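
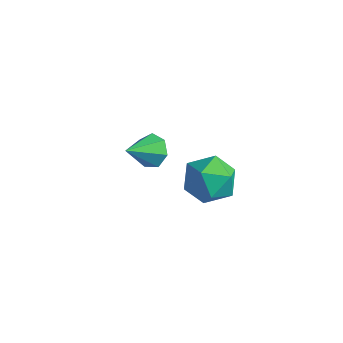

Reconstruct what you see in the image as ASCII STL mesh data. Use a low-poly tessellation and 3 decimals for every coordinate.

solid 
facet normal -0.234 0.910 0.342
outer loop
vertex 1.142 -2.739 1.4
vertex 0.028 -2.993 1.313
vertex 0.592 -3.214 2.286
endloop
endfacet
facet normal 0.389 0.690 0.611
outer loop
vertex 1.142 -2.739 1.4
vertex 0.592 -3.214 2.286
vertex 1.647 -3.566 2.012
endloop
endfacet
facet normal 0.829 0.555 0.066
outer loop
vertex 1.142 -2.739 1.4
vertex 1.647 -3.566 2.012
vertex 1.736 -3.563 0.869
endloop
endfacet
facet normal 0.478 0.693 -0.540
outer loop
vertex 1.142 -2.739 1.4
vertex 1.736 -3.563 0.869
vertex 0.735 -3.209 0.437
endloop
endfacet
facet normal -0.179 0.912 -0.369
outer loop
vertex 1.142 -2.739 1.4
vertex 0.735 -3.209 0.437
vertex 0.028 -2.993 1.313
endloop
endfacet
facet normal 0.275 0.077 0.959
outer loop
vertex 1.647 -3.566 2.012
vertex 0.592 -3.214 2.286
vertex 0.845 -4.331 2.303
endloop
endfacet
facet normal -0.733 0.434 0.524
outer loop
vertex 0.592 -3.214 2.286
vertex 0.028 -2.993 1.313
vertex -0.156 -3.977 1.871
endloop
endfacet
facet normal -0.644 0.437 -0.628
outer loop
vertex 0.028 -2.993 1.313
vertex 0.735 -3.209 0.437
vertex -0.067 -3.974 0.728
endloop
endfacet
facet normal 0.419 0.081 -0.904
outer loop
vertex 0.735 -3.209 0.437
vertex 1.736 -3.563 0.869
vertex 0.988 -4.326 0.454
endloop
endfacet
facet normal 0.987 -0.141 0.076
outer loop
vertex 1.736 -3.563 0.869
vertex 1.647 -3.566 2.012
vertex 1.552 -4.547 1.427
endloop
endfacet
facet normal -0.478 -0.693 0.540
outer loop
vertex 0.438 -4.801 1.34
vertex 0.845 -4.331 2.303
vertex -0.156 -3.977 1.871
endloop
endfacet
facet normal -0.829 -0.555 -0.066
outer loop
vertex 0.438 -4.801 1.34
vertex -0.156 -3.977 1.871
vertex -0.067 -3.974 0.728
endloop
endfacet
facet normal -0.389 -0.690 -0.611
outer loop
vertex 0.438 -4.801 1.34
vertex -0.067 -3.974 0.728
vertex 0.988 -4.326 0.454
endloop
endfacet
facet normal 0.234 -0.910 -0.342
outer loop
vertex 0.438 -4.801 1.34
vertex 0.988 -4.326 0.454
vertex 1.552 -4.547 1.427
endloop
endfacet
facet normal 0.179 -0.912 0.369
outer loop
vertex 0.438 -4.801 1.34
vertex 1.552 -4.547 1.427
vertex 0.845 -4.331 2.303
endloop
endfacet
facet normal -0.419 -0.081 0.904
outer loop
vertex -0.156 -3.977 1.871
vertex 0.845 -4.331 2.303
vertex 0.592 -3.214 2.286
endloop
endfacet
facet normal -0.987 0.141 -0.076
outer loop
vertex -0.067 -3.974 0.728
vertex -0.156 -3.977 1.871
vertex 0.028 -2.993 1.313
endloop
endfacet
facet normal -0.275 -0.077 -0.959
outer loop
vertex 0.988 -4.326 0.454
vertex -0.067 -3.974 0.728
vertex 0.735 -3.209 0.437
endloop
endfacet
facet normal 0.733 -0.434 -0.524
outer loop
vertex 1.552 -4.547 1.427
vertex 0.988 -4.326 0.454
vertex 1.736 -3.563 0.869
endloop
endfacet
facet normal 0.644 -0.437 0.628
outer loop
vertex 0.845 -4.331 2.303
vertex 1.552 -4.547 1.427
vertex 1.647 -3.566 2.012
endloop
endfacet
facet normal 0.111 0.804 -0.584
outer loop
vertex -3.105 -1.815 -1.558
vertex -3.889 -1.876 -1.791
vertex -3.575 -1.46 -1.158
endloop
endfacet
facet normal 0.633 -0.034 0.774
outer loop
vertex -3.105 -1.815 -1.558
vertex -3.575 -1.46 -1.158
vertex -4.071 -3.204 -0.829
endloop
endfacet
facet normal 0.110 0.805 -0.583
outer loop
vertex -3.575 -1.46 -1.158
vertex -3.889 -1.876 -1.791
vertex -4.281 -1.419 -1.234
endloop
endfacet
facet normal -0.093 0.210 0.973
outer loop
vertex -3.575 -1.46 -1.158
vertex -4.281 -1.419 -1.234
vertex -4.071 -3.204 -0.829
endloop
endfacet
facet normal 0.110 0.805 -0.583
outer loop
vertex -4.281 -1.419 -1.234
vertex -3.889 -1.876 -1.791
vertex -4.692 -1.722 -1.73
endloop
endfacet
facet normal -0.783 0.048 0.620
outer loop
vertex -4.281 -1.419 -1.234
vertex -4.692 -1.722 -1.73
vertex -4.071 -3.204 -0.829
endloop
endfacet
facet normal 0.110 0.805 -0.583
outer loop
vertex -4.692 -1.722 -1.73
vertex -3.889 -1.876 -1.791
vertex -4.498 -2.141 -2.272
endloop
endfacet
facet normal -0.917 -0.397 -0.021
outer loop
vertex -4.692 -1.722 -1.73
vertex -4.498 -2.141 -2.272
vertex -4.071 -3.204 -0.829
endloop
endfacet
facet normal 0.110 0.805 -0.583
outer loop
vertex -4.498 -2.141 -2.272
vertex -3.889 -1.876 -1.791
vertex -3.846 -2.36 -2.451
endloop
endfacet
facet normal -0.394 -0.792 -0.467
outer loop
vertex -4.498 -2.141 -2.272
vertex -3.846 -2.36 -2.451
vertex -4.071 -3.204 -0.829
endloop
endfacet
facet normal 0.110 0.805 -0.583
outer loop
vertex -3.846 -2.36 -2.451
vertex -3.889 -1.876 -1.791
vertex -3.226 -2.215 -2.134
endloop
endfacet
facet normal 0.391 -0.838 -0.382
outer loop
vertex -3.846 -2.36 -2.451
vertex -3.226 -2.215 -2.134
vertex -4.071 -3.204 -0.829
endloop
endfacet
facet normal 0.110 0.805 -0.582
outer loop
vertex -3.226 -2.215 -2.134
vertex -3.889 -1.876 -1.791
vertex -3.105 -1.815 -1.558
endloop
endfacet
facet normal 0.849 -0.501 0.170
outer loop
vertex -3.226 -2.215 -2.134
vertex -3.105 -1.815 -1.558
vertex -4.071 -3.204 -0.829
endloop
endfacet

endsolid


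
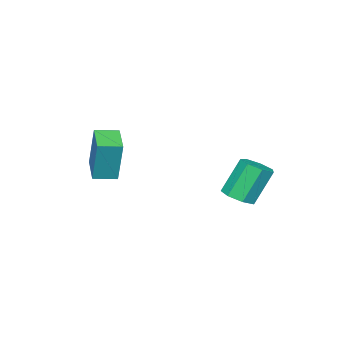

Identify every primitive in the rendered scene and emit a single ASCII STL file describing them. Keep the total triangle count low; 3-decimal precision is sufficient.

solid 
facet normal -0.662 -0.726 0.187
outer loop
vertex -0.558 -3.394 4.941
vertex -1.38 -2.67 4.839
vertex -0.68 -3.827 2.828
endloop
endfacet
facet normal 0.747 -0.659 0.092
outer loop
vertex 0.34 -2.71 2.541
vertex -0.558 -3.394 4.941
vertex -0.68 -3.827 2.828
endloop
endfacet
facet normal -0.663 -0.725 0.187
outer loop
vertex -0.68 -3.827 2.828
vertex -1.38 -2.67 4.839
vertex -1.501 -3.103 2.727
endloop
endfacet
facet normal -0.056 -0.200 -0.978
outer loop
vertex -1.501 -3.103 2.727
vertex 0.34 -2.71 2.541
vertex -0.68 -3.827 2.828
endloop
endfacet
facet normal 0.055 0.201 0.978
outer loop
vertex -0.558 -3.394 4.941
vertex -0.36 -1.553 4.552
vertex -1.38 -2.67 4.839
endloop
endfacet
facet normal 0.747 -0.658 0.092
outer loop
vertex 0.461 -2.277 4.653
vertex -0.558 -3.394 4.941
vertex 0.34 -2.71 2.541
endloop
endfacet
facet normal 0.057 0.201 0.978
outer loop
vertex 0.461 -2.277 4.653
vertex -0.36 -1.553 4.552
vertex -0.558 -3.394 4.941
endloop
endfacet
facet normal -0.747 0.658 -0.092
outer loop
vertex -1.38 -2.67 4.839
vertex -0.36 -1.553 4.552
vertex -1.501 -3.103 2.727
endloop
endfacet
facet normal -0.056 -0.201 -0.978
outer loop
vertex -0.482 -1.986 2.439
vertex 0.34 -2.71 2.541
vertex -1.501 -3.103 2.727
endloop
endfacet
facet normal -0.747 0.658 -0.092
outer loop
vertex -1.501 -3.103 2.727
vertex -0.36 -1.553 4.552
vertex -0.482 -1.986 2.439
endloop
endfacet
facet normal 0.662 0.726 -0.187
outer loop
vertex -0.482 -1.986 2.439
vertex 0.461 -2.277 4.653
vertex 0.34 -2.71 2.541
endloop
endfacet
facet normal 0.663 0.725 -0.187
outer loop
vertex -0.36 -1.553 4.552
vertex 0.461 -2.277 4.653
vertex -0.482 -1.986 2.439
endloop
endfacet
facet normal 0.437 -0.190 -0.879
outer loop
vertex -2.738 2.197 1.901
vertex -3.464 2.184 1.543
vertex -2.966 2.814 1.654
endloop
endfacet
facet normal 0.839 0.439 0.322
outer loop
vertex -2.738 2.197 1.901
vertex -2.966 2.814 1.654
vertex -3.589 2.568 3.615
endloop
endfacet
facet normal 0.838 0.440 0.322
outer loop
vertex -3.589 2.568 3.615
vertex -2.966 2.814 1.654
vertex -3.818 3.185 3.368
endloop
endfacet
facet normal -0.436 0.190 0.880
outer loop
vertex -3.589 2.568 3.615
vertex -3.818 3.185 3.368
vertex -4.316 2.556 3.257
endloop
endfacet
facet normal 0.437 -0.190 -0.879
outer loop
vertex -2.966 2.814 1.654
vertex -3.464 2.184 1.543
vertex -3.57 2.957 1.323
endloop
endfacet
facet normal 0.268 0.960 -0.075
outer loop
vertex -2.966 2.814 1.654
vertex -3.57 2.957 1.323
vertex -3.818 3.185 3.368
endloop
endfacet
facet normal 0.268 0.960 -0.075
outer loop
vertex -3.818 3.185 3.368
vertex -3.57 2.957 1.323
vertex -4.422 3.328 3.038
endloop
endfacet
facet normal -0.436 0.190 0.880
outer loop
vertex -3.818 3.185 3.368
vertex -4.422 3.328 3.038
vertex -4.316 2.556 3.257
endloop
endfacet
facet normal 0.436 -0.190 -0.879
outer loop
vertex -3.57 2.957 1.323
vertex -3.464 2.184 1.543
vertex -4.094 2.518 1.158
endloop
endfacet
facet normal -0.504 0.758 -0.414
outer loop
vertex -3.57 2.957 1.323
vertex -4.094 2.518 1.158
vertex -4.422 3.328 3.038
endloop
endfacet
facet normal -0.504 0.758 -0.414
outer loop
vertex -4.422 3.328 3.038
vertex -4.094 2.518 1.158
vertex -4.945 2.889 2.872
endloop
endfacet
facet normal -0.438 0.189 0.879
outer loop
vertex -4.422 3.328 3.038
vertex -4.945 2.889 2.872
vertex -4.316 2.556 3.257
endloop
endfacet
facet normal 0.437 -0.190 -0.879
outer loop
vertex -4.094 2.518 1.158
vertex -3.464 2.184 1.543
vertex -4.144 1.828 1.282
endloop
endfacet
facet normal -0.897 -0.014 -0.442
outer loop
vertex -4.094 2.518 1.158
vertex -4.144 1.828 1.282
vertex -4.945 2.889 2.872
endloop
endfacet
facet normal -0.897 -0.015 -0.442
outer loop
vertex -4.945 2.889 2.872
vertex -4.144 1.828 1.282
vertex -4.995 2.199 2.997
endloop
endfacet
facet normal -0.437 0.191 0.879
outer loop
vertex -4.945 2.889 2.872
vertex -4.995 2.199 2.997
vertex -4.316 2.556 3.257
endloop
endfacet
facet normal 0.437 -0.191 -0.879
outer loop
vertex -4.144 1.828 1.282
vertex -3.464 2.184 1.543
vertex -3.682 1.407 1.603
endloop
endfacet
facet normal -0.614 -0.778 -0.136
outer loop
vertex -4.144 1.828 1.282
vertex -3.682 1.407 1.603
vertex -4.995 2.199 2.997
endloop
endfacet
facet normal -0.614 -0.778 -0.136
outer loop
vertex -4.995 2.199 2.997
vertex -3.682 1.407 1.603
vertex -4.533 1.778 3.318
endloop
endfacet
facet normal -0.437 0.191 0.879
outer loop
vertex -4.995 2.199 2.997
vertex -4.533 1.778 3.318
vertex -4.316 2.556 3.257
endloop
endfacet
facet normal 0.436 -0.190 -0.879
outer loop
vertex -3.682 1.407 1.603
vertex -3.464 2.184 1.543
vertex -3.056 1.571 1.878
endloop
endfacet
facet normal 0.131 -0.954 0.271
outer loop
vertex -3.682 1.407 1.603
vertex -3.056 1.571 1.878
vertex -4.533 1.778 3.318
endloop
endfacet
facet normal 0.131 -0.954 0.271
outer loop
vertex -4.533 1.778 3.318
vertex -3.056 1.571 1.878
vertex -3.908 1.942 3.593
endloop
endfacet
facet normal -0.437 0.191 0.879
outer loop
vertex -4.533 1.778 3.318
vertex -3.908 1.942 3.593
vertex -4.316 2.556 3.257
endloop
endfacet
facet normal 0.437 -0.190 -0.879
outer loop
vertex -3.056 1.571 1.878
vertex -3.464 2.184 1.543
vertex -2.738 2.197 1.901
endloop
endfacet
facet normal 0.777 -0.412 0.475
outer loop
vertex -3.056 1.571 1.878
vertex -2.738 2.197 1.901
vertex -3.908 1.942 3.593
endloop
endfacet
facet normal 0.777 -0.413 0.475
outer loop
vertex -3.908 1.942 3.593
vertex -2.738 2.197 1.901
vertex -3.589 2.568 3.615
endloop
endfacet
facet normal -0.436 0.191 0.879
outer loop
vertex -3.908 1.942 3.593
vertex -3.589 2.568 3.615
vertex -4.316 2.556 3.257
endloop
endfacet

endsolid


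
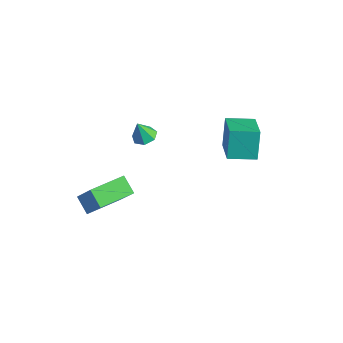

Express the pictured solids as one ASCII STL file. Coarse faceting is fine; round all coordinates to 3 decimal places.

solid 
facet normal 0.128 0.281 -0.951
outer loop
vertex 0.263 -0.793 2.253
vertex -0.222 -0.443 2.291
vertex 0.349 -0.304 2.409
endloop
endfacet
facet normal 0.810 -0.303 0.502
outer loop
vertex 0.263 -0.793 2.253
vertex 0.349 -0.304 2.409
vertex -0.358 -0.737 3.289
endloop
endfacet
facet normal 0.128 0.280 -0.951
outer loop
vertex 0.349 -0.304 2.409
vertex -0.222 -0.443 2.291
vertex 0.005 0.081 2.476
endloop
endfacet
facet normal 0.598 0.415 0.685
outer loop
vertex 0.349 -0.304 2.409
vertex 0.005 0.081 2.476
vertex -0.358 -0.737 3.289
endloop
endfacet
facet normal 0.129 0.280 -0.951
outer loop
vertex 0.005 0.081 2.476
vertex -0.222 -0.443 2.291
vertex -0.511 0.071 2.403
endloop
endfacet
facet normal -0.110 0.725 0.680
outer loop
vertex 0.005 0.081 2.476
vertex -0.511 0.071 2.403
vertex -0.358 -0.737 3.289
endloop
endfacet
facet normal 0.129 0.280 -0.951
outer loop
vertex -0.511 0.071 2.403
vertex -0.222 -0.443 2.291
vertex -0.809 -0.325 2.246
endloop
endfacet
facet normal -0.778 0.391 0.491
outer loop
vertex -0.511 0.071 2.403
vertex -0.809 -0.325 2.246
vertex -0.358 -0.737 3.289
endloop
endfacet
facet normal 0.129 0.281 -0.951
outer loop
vertex -0.809 -0.325 2.246
vertex -0.222 -0.443 2.291
vertex -0.666 -0.81 2.122
endloop
endfacet
facet normal -0.906 -0.334 0.260
outer loop
vertex -0.809 -0.325 2.246
vertex -0.666 -0.81 2.122
vertex -0.358 -0.737 3.289
endloop
endfacet
facet normal 0.129 0.282 -0.951
outer loop
vertex -0.666 -0.81 2.122
vertex -0.222 -0.443 2.291
vertex -0.188 -1.018 2.125
endloop
endfacet
facet normal -0.395 -0.905 0.161
outer loop
vertex -0.666 -0.81 2.122
vertex -0.188 -1.018 2.125
vertex -0.358 -0.737 3.289
endloop
endfacet
facet normal 0.129 0.282 -0.951
outer loop
vertex -0.188 -1.018 2.125
vertex -0.222 -0.443 2.291
vertex 0.263 -0.793 2.253
endloop
endfacet
facet normal 0.368 -0.890 0.269
outer loop
vertex -0.188 -1.018 2.125
vertex 0.263 -0.793 2.253
vertex -0.358 -0.737 3.289
endloop
endfacet
facet normal -0.581 0.021 -0.813
outer loop
vertex -0.748 -3.792 -0.706
vertex -0.682 -2.053 -0.708
vertex 0.065 -3.823 -1.288
endloop
endfacet
facet normal -0.038 -0.999 0.001
outer loop
vertex 1.262 -3.867 0.388
vertex -0.748 -3.792 -0.706
vertex 0.065 -3.823 -1.288
endloop
endfacet
facet normal -0.582 0.021 -0.813
outer loop
vertex 0.065 -3.823 -1.288
vertex -0.682 -2.053 -0.708
vertex 0.13 -2.085 -1.29
endloop
endfacet
facet normal 0.813 -0.031 -0.581
outer loop
vertex 0.13 -2.085 -1.29
vertex 1.262 -3.867 0.388
vertex 0.065 -3.823 -1.288
endloop
endfacet
facet normal -0.813 0.032 0.581
outer loop
vertex -0.748 -3.792 -0.706
vertex 0.515 -2.097 0.968
vertex -0.682 -2.053 -0.708
endloop
endfacet
facet normal -0.038 -0.999 0.002
outer loop
vertex 0.45 -3.835 0.97
vertex -0.748 -3.792 -0.706
vertex 1.262 -3.867 0.388
endloop
endfacet
facet normal -0.813 0.031 0.582
outer loop
vertex 0.45 -3.835 0.97
vertex 0.515 -2.097 0.968
vertex -0.748 -3.792 -0.706
endloop
endfacet
facet normal 0.038 0.999 -0.001
outer loop
vertex -0.682 -2.053 -0.708
vertex 0.515 -2.097 0.968
vertex 0.13 -2.085 -1.29
endloop
endfacet
facet normal 0.813 -0.032 -0.582
outer loop
vertex 1.328 -2.128 0.386
vertex 1.262 -3.867 0.388
vertex 0.13 -2.085 -1.29
endloop
endfacet
facet normal 0.037 0.999 -0.001
outer loop
vertex 0.13 -2.085 -1.29
vertex 0.515 -2.097 0.968
vertex 1.328 -2.128 0.386
endloop
endfacet
facet normal 0.582 -0.021 0.813
outer loop
vertex 1.328 -2.128 0.386
vertex 0.45 -3.835 0.97
vertex 1.262 -3.867 0.388
endloop
endfacet
facet normal 0.581 -0.021 0.813
outer loop
vertex 0.515 -2.097 0.968
vertex 0.45 -3.835 0.97
vertex 1.328 -2.128 0.386
endloop
endfacet
facet normal -0.799 0.462 -0.385
outer loop
vertex 1.914 2.412 3.679
vertex 2.632 3.534 3.537
vertex 2.33 1.969 2.286
endloop
endfacet
facet normal -0.536 -0.837 0.106
outer loop
vertex 3.648 1.206 2.923
vertex 1.914 2.412 3.679
vertex 2.33 1.969 2.286
endloop
endfacet
facet normal -0.798 0.463 -0.386
outer loop
vertex 2.33 1.969 2.286
vertex 2.632 3.534 3.537
vertex 3.049 3.091 2.144
endloop
endfacet
facet normal 0.274 -0.292 -0.916
outer loop
vertex 3.049 3.091 2.144
vertex 3.648 1.206 2.923
vertex 2.33 1.969 2.286
endloop
endfacet
facet normal -0.274 0.291 0.916
outer loop
vertex 1.914 2.412 3.679
vertex 3.95 2.771 4.174
vertex 2.632 3.534 3.537
endloop
endfacet
facet normal -0.536 -0.837 0.106
outer loop
vertex 3.231 1.649 4.316
vertex 1.914 2.412 3.679
vertex 3.648 1.206 2.923
endloop
endfacet
facet normal -0.274 0.292 0.916
outer loop
vertex 3.231 1.649 4.316
vertex 3.95 2.771 4.174
vertex 1.914 2.412 3.679
endloop
endfacet
facet normal 0.536 0.838 -0.106
outer loop
vertex 2.632 3.534 3.537
vertex 3.95 2.771 4.174
vertex 3.049 3.091 2.144
endloop
endfacet
facet normal 0.274 -0.292 -0.916
outer loop
vertex 4.366 2.328 2.781
vertex 3.648 1.206 2.923
vertex 3.049 3.091 2.144
endloop
endfacet
facet normal 0.536 0.837 -0.106
outer loop
vertex 3.049 3.091 2.144
vertex 3.95 2.771 4.174
vertex 4.366 2.328 2.781
endloop
endfacet
facet normal 0.798 -0.462 0.386
outer loop
vertex 4.366 2.328 2.781
vertex 3.231 1.649 4.316
vertex 3.648 1.206 2.923
endloop
endfacet
facet normal 0.798 -0.463 0.386
outer loop
vertex 3.95 2.771 4.174
vertex 3.231 1.649 4.316
vertex 4.366 2.328 2.781
endloop
endfacet

endsolid


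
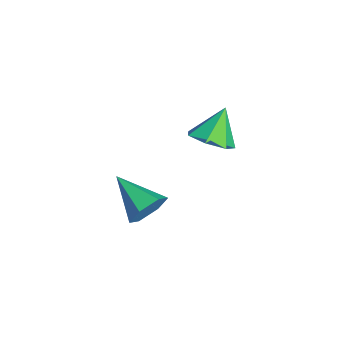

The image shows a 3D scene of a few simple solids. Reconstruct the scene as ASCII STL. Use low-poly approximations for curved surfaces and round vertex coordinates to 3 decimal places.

solid 
facet normal 0.397 -0.446 -0.802
outer loop
vertex 1.672 -1.226 1.628
vertex 0.913 -0.834 1.035
vertex 1.839 -0.418 1.262
endloop
endfacet
facet normal 0.593 0.228 0.773
outer loop
vertex 1.672 -1.226 1.628
vertex 1.839 -0.418 1.262
vertex 0.247 -0.086 2.385
endloop
endfacet
facet normal 0.397 -0.444 -0.803
outer loop
vertex 1.839 -0.418 1.262
vertex 0.913 -0.834 1.035
vertex 1.308 0.077 0.726
endloop
endfacet
facet normal 0.423 0.835 0.352
outer loop
vertex 1.839 -0.418 1.262
vertex 1.308 0.077 0.726
vertex 0.247 -0.086 2.385
endloop
endfacet
facet normal 0.396 -0.444 -0.803
outer loop
vertex 1.308 0.077 0.726
vertex 0.913 -0.834 1.035
vertex 0.48 -0.114 0.423
endloop
endfacet
facet normal -0.211 0.977 -0.039
outer loop
vertex 1.308 0.077 0.726
vertex 0.48 -0.114 0.423
vertex 0.247 -0.086 2.385
endloop
endfacet
facet normal 0.396 -0.445 -0.803
outer loop
vertex 0.48 -0.114 0.423
vertex 0.913 -0.834 1.035
vertex -0.022 -0.847 0.581
endloop
endfacet
facet normal -0.831 0.546 -0.106
outer loop
vertex 0.48 -0.114 0.423
vertex -0.022 -0.847 0.581
vertex 0.247 -0.086 2.385
endloop
endfacet
facet normal 0.396 -0.445 -0.803
outer loop
vertex -0.022 -0.847 0.581
vertex 0.913 -0.834 1.035
vertex 0.18 -1.57 1.081
endloop
endfacet
facet normal -0.971 -0.132 0.201
outer loop
vertex -0.022 -0.847 0.581
vertex 0.18 -1.57 1.081
vertex 0.247 -0.086 2.385
endloop
endfacet
facet normal 0.396 -0.445 -0.803
outer loop
vertex 0.18 -1.57 1.081
vertex 0.913 -0.834 1.035
vertex 0.934 -1.739 1.547
endloop
endfacet
facet normal -0.525 -0.548 0.651
outer loop
vertex 0.18 -1.57 1.081
vertex 0.934 -1.739 1.547
vertex 0.247 -0.086 2.385
endloop
endfacet
facet normal 0.397 -0.445 -0.803
outer loop
vertex 0.934 -1.739 1.547
vertex 0.913 -0.834 1.035
vertex 1.672 -1.226 1.628
endloop
endfacet
facet normal 0.170 -0.388 0.906
outer loop
vertex 0.934 -1.739 1.547
vertex 1.672 -1.226 1.628
vertex 0.247 -0.086 2.385
endloop
endfacet
facet normal 0.788 0.470 -0.399
outer loop
vertex 1.141 -3.764 -2.832
vertex 0.537 -3.266 -3.438
vertex 0.765 -2.893 -2.549
endloop
endfacet
facet normal 0.158 -0.243 0.957
outer loop
vertex 1.141 -3.764 -2.832
vertex 0.765 -2.893 -2.549
vertex -1.157 -4.274 -2.582
endloop
endfacet
facet normal 0.788 0.469 -0.399
outer loop
vertex 0.765 -2.893 -2.549
vertex 0.537 -3.266 -3.438
vertex 0.161 -2.394 -3.156
endloop
endfacet
facet normal -0.373 0.500 0.782
outer loop
vertex 0.765 -2.893 -2.549
vertex 0.161 -2.394 -3.156
vertex -1.157 -4.274 -2.582
endloop
endfacet
facet normal 0.788 0.469 -0.398
outer loop
vertex 0.161 -2.394 -3.156
vertex 0.537 -3.266 -3.438
vertex -0.066 -2.767 -4.044
endloop
endfacet
facet normal -0.823 0.568 -0.028
outer loop
vertex 0.161 -2.394 -3.156
vertex -0.066 -2.767 -4.044
vertex -1.157 -4.274 -2.582
endloop
endfacet
facet normal 0.788 0.470 -0.398
outer loop
vertex -0.066 -2.767 -4.044
vertex 0.537 -3.266 -3.438
vertex 0.31 -3.638 -4.327
endloop
endfacet
facet normal -0.742 -0.105 -0.662
outer loop
vertex -0.066 -2.767 -4.044
vertex 0.31 -3.638 -4.327
vertex -1.157 -4.274 -2.582
endloop
endfacet
facet normal 0.788 0.470 -0.398
outer loop
vertex 0.31 -3.638 -4.327
vertex 0.537 -3.266 -3.438
vertex 0.913 -4.137 -3.721
endloop
endfacet
facet normal -0.212 -0.847 -0.487
outer loop
vertex 0.31 -3.638 -4.327
vertex 0.913 -4.137 -3.721
vertex -1.157 -4.274 -2.582
endloop
endfacet
facet normal 0.788 0.470 -0.399
outer loop
vertex 0.913 -4.137 -3.721
vertex 0.537 -3.266 -3.438
vertex 1.141 -3.764 -2.832
endloop
endfacet
facet normal 0.238 -0.916 0.323
outer loop
vertex 0.913 -4.137 -3.721
vertex 1.141 -3.764 -2.832
vertex -1.157 -4.274 -2.582
endloop
endfacet

endsolid


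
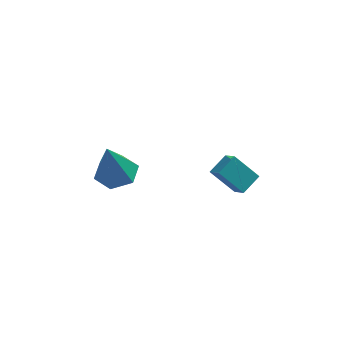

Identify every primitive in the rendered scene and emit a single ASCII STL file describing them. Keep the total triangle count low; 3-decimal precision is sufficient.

solid 
facet normal 0.138 0.276 -0.951
outer loop
vertex -3.013 3.595 -3.457
vertex -3.763 4.206 -3.388
vertex -2.868 4.51 -3.17
endloop
endfacet
facet normal 0.861 -0.271 0.430
outer loop
vertex -3.013 3.595 -3.457
vertex -2.868 4.51 -3.17
vertex -4.057 3.614 -1.352
endloop
endfacet
facet normal 0.137 0.278 -0.951
outer loop
vertex -2.868 4.51 -3.17
vertex -3.763 4.206 -3.388
vertex -3.618 5.121 -3.1
endloop
endfacet
facet normal 0.526 0.574 0.627
outer loop
vertex -2.868 4.51 -3.17
vertex -3.618 5.121 -3.1
vertex -4.057 3.614 -1.352
endloop
endfacet
facet normal 0.138 0.277 -0.951
outer loop
vertex -3.618 5.121 -3.1
vertex -3.763 4.206 -3.388
vertex -4.513 4.818 -3.318
endloop
endfacet
facet normal -0.385 0.745 0.545
outer loop
vertex -3.618 5.121 -3.1
vertex -4.513 4.818 -3.318
vertex -4.057 3.614 -1.352
endloop
endfacet
facet normal 0.137 0.277 -0.951
outer loop
vertex -4.513 4.818 -3.318
vertex -3.763 4.206 -3.388
vertex -4.658 3.903 -3.605
endloop
endfacet
facet normal -0.962 0.069 0.265
outer loop
vertex -4.513 4.818 -3.318
vertex -4.658 3.903 -3.605
vertex -4.057 3.614 -1.352
endloop
endfacet
facet normal 0.137 0.276 -0.951
outer loop
vertex -4.658 3.903 -3.605
vertex -3.763 4.206 -3.388
vertex -3.909 3.291 -3.675
endloop
endfacet
facet normal -0.627 -0.776 0.068
outer loop
vertex -4.658 3.903 -3.605
vertex -3.909 3.291 -3.675
vertex -4.057 3.614 -1.352
endloop
endfacet
facet normal 0.138 0.276 -0.951
outer loop
vertex -3.909 3.291 -3.675
vertex -3.763 4.206 -3.388
vertex -3.013 3.595 -3.457
endloop
endfacet
facet normal 0.285 -0.947 0.150
outer loop
vertex -3.909 3.291 -3.675
vertex -3.013 3.595 -3.457
vertex -4.057 3.614 -1.352
endloop
endfacet
facet normal -0.557 -0.718 -0.417
outer loop
vertex 1.556 2.301 -2.568
vertex 0.535 2.498 -1.543
vertex 1.166 2.895 -3.07
endloop
endfacet
facet normal 0.699 -0.135 -0.702
outer loop
vertex 1.745 3.642 -2.637
vertex 1.556 2.301 -2.568
vertex 1.166 2.895 -3.07
endloop
endfacet
facet normal -0.556 -0.719 -0.417
outer loop
vertex 1.166 2.895 -3.07
vertex 0.535 2.498 -1.543
vertex 0.145 3.091 -2.046
endloop
endfacet
facet normal -0.448 0.682 -0.578
outer loop
vertex 0.145 3.091 -2.046
vertex 1.745 3.642 -2.637
vertex 1.166 2.895 -3.07
endloop
endfacet
facet normal 0.448 -0.682 0.578
outer loop
vertex 1.556 2.301 -2.568
vertex 1.114 3.245 -1.11
vertex 0.535 2.498 -1.543
endloop
endfacet
facet normal 0.700 -0.135 -0.701
outer loop
vertex 2.135 3.049 -2.134
vertex 1.556 2.301 -2.568
vertex 1.745 3.642 -2.637
endloop
endfacet
facet normal 0.448 -0.682 0.578
outer loop
vertex 2.135 3.049 -2.134
vertex 1.114 3.245 -1.11
vertex 1.556 2.301 -2.568
endloop
endfacet
facet normal -0.699 0.135 0.702
outer loop
vertex 0.535 2.498 -1.543
vertex 1.114 3.245 -1.11
vertex 0.145 3.091 -2.046
endloop
endfacet
facet normal -0.448 0.682 -0.578
outer loop
vertex 0.724 3.839 -1.612
vertex 1.745 3.642 -2.637
vertex 0.145 3.091 -2.046
endloop
endfacet
facet normal -0.699 0.134 0.702
outer loop
vertex 0.145 3.091 -2.046
vertex 1.114 3.245 -1.11
vertex 0.724 3.839 -1.612
endloop
endfacet
facet normal 0.557 0.719 0.416
outer loop
vertex 0.724 3.839 -1.612
vertex 2.135 3.049 -2.134
vertex 1.745 3.642 -2.637
endloop
endfacet
facet normal 0.557 0.718 0.417
outer loop
vertex 1.114 3.245 -1.11
vertex 2.135 3.049 -2.134
vertex 0.724 3.839 -1.612
endloop
endfacet

endsolid


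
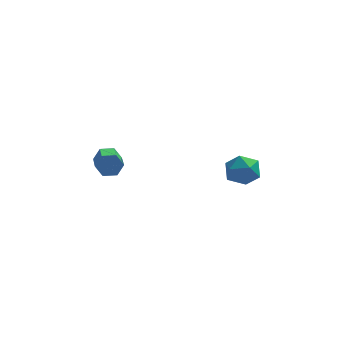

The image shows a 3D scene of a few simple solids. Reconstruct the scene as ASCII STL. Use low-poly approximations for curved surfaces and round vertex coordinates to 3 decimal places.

solid 
facet normal -0.101 0.927 -0.360
outer loop
vertex -2.475 2.761 0.78
vertex -2.772 2.524 0.253
vertex -3.121 2.689 0.775
endloop
endfacet
facet normal -0.047 0.357 0.933
outer loop
vertex -2.475 2.761 0.78
vertex -3.121 2.689 0.775
vertex -2.292 1.073 1.435
endloop
endfacet
facet normal -0.047 0.357 0.933
outer loop
vertex -2.292 1.073 1.435
vertex -3.121 2.689 0.775
vertex -2.938 1.001 1.43
endloop
endfacet
facet normal 0.101 -0.928 0.360
outer loop
vertex -2.292 1.073 1.435
vertex -2.938 1.001 1.43
vertex -2.588 0.836 0.907
endloop
endfacet
facet normal -0.101 0.927 -0.360
outer loop
vertex -3.121 2.689 0.775
vertex -2.772 2.524 0.253
vertex -3.418 2.452 0.248
endloop
endfacet
facet normal -0.884 0.083 0.461
outer loop
vertex -3.121 2.689 0.775
vertex -3.418 2.452 0.248
vertex -2.938 1.001 1.43
endloop
endfacet
facet normal -0.884 0.082 0.460
outer loop
vertex -2.938 1.001 1.43
vertex -3.418 2.452 0.248
vertex -3.234 0.764 0.903
endloop
endfacet
facet normal 0.101 -0.927 0.360
outer loop
vertex -2.938 1.001 1.43
vertex -3.234 0.764 0.903
vertex -2.588 0.836 0.907
endloop
endfacet
facet normal -0.101 0.928 -0.360
outer loop
vertex -3.418 2.452 0.248
vertex -2.772 2.524 0.253
vertex -3.068 2.287 -0.275
endloop
endfacet
facet normal -0.837 -0.275 -0.473
outer loop
vertex -3.418 2.452 0.248
vertex -3.068 2.287 -0.275
vertex -3.234 0.764 0.903
endloop
endfacet
facet normal -0.838 -0.274 -0.472
outer loop
vertex -3.234 0.764 0.903
vertex -3.068 2.287 -0.275
vertex -2.885 0.599 0.38
endloop
endfacet
facet normal 0.101 -0.927 0.360
outer loop
vertex -3.234 0.764 0.903
vertex -2.885 0.599 0.38
vertex -2.588 0.836 0.907
endloop
endfacet
facet normal -0.101 0.928 -0.360
outer loop
vertex -3.068 2.287 -0.275
vertex -2.772 2.524 0.253
vertex -2.422 2.359 -0.27
endloop
endfacet
facet normal 0.047 -0.357 -0.933
outer loop
vertex -3.068 2.287 -0.275
vertex -2.422 2.359 -0.27
vertex -2.885 0.599 0.38
endloop
endfacet
facet normal 0.047 -0.357 -0.933
outer loop
vertex -2.885 0.599 0.38
vertex -2.422 2.359 -0.27
vertex -2.239 0.671 0.385
endloop
endfacet
facet normal 0.101 -0.927 0.360
outer loop
vertex -2.885 0.599 0.38
vertex -2.239 0.671 0.385
vertex -2.588 0.836 0.907
endloop
endfacet
facet normal -0.101 0.927 -0.360
outer loop
vertex -2.422 2.359 -0.27
vertex -2.772 2.524 0.253
vertex -2.126 2.596 0.257
endloop
endfacet
facet normal 0.884 -0.082 -0.460
outer loop
vertex -2.422 2.359 -0.27
vertex -2.126 2.596 0.257
vertex -2.239 0.671 0.385
endloop
endfacet
facet normal 0.884 -0.083 -0.461
outer loop
vertex -2.239 0.671 0.385
vertex -2.126 2.596 0.257
vertex -1.942 0.908 0.912
endloop
endfacet
facet normal 0.101 -0.927 0.360
outer loop
vertex -2.239 0.671 0.385
vertex -1.942 0.908 0.912
vertex -2.588 0.836 0.907
endloop
endfacet
facet normal -0.101 0.927 -0.360
outer loop
vertex -2.126 2.596 0.257
vertex -2.772 2.524 0.253
vertex -2.475 2.761 0.78
endloop
endfacet
facet normal 0.838 0.275 0.472
outer loop
vertex -2.126 2.596 0.257
vertex -2.475 2.761 0.78
vertex -1.942 0.908 0.912
endloop
endfacet
facet normal 0.837 0.274 0.474
outer loop
vertex -1.942 0.908 0.912
vertex -2.475 2.761 0.78
vertex -2.292 1.073 1.435
endloop
endfacet
facet normal 0.101 -0.928 0.360
outer loop
vertex -1.942 0.908 0.912
vertex -2.292 1.073 1.435
vertex -2.588 0.836 0.907
endloop
endfacet
facet normal -0.420 0.657 0.627
outer loop
vertex 3.407 2.689 0.254
vertex 2.595 2.228 0.193
vertex 3.217 1.996 0.853
endloop
endfacet
facet normal 0.277 0.584 0.763
outer loop
vertex 3.407 2.689 0.254
vertex 3.217 1.996 0.853
vertex 4.073 2.074 0.483
endloop
endfacet
facet normal 0.636 0.752 0.170
outer loop
vertex 3.407 2.689 0.254
vertex 4.073 2.074 0.483
vertex 3.981 2.353 -0.405
endloop
endfacet
facet normal 0.163 0.929 -0.332
outer loop
vertex 3.407 2.689 0.254
vertex 3.981 2.353 -0.405
vertex 3.067 2.449 -0.584
endloop
endfacet
facet normal -0.490 0.870 -0.050
outer loop
vertex 3.407 2.689 0.254
vertex 3.067 2.449 -0.584
vertex 2.595 2.228 0.193
endloop
endfacet
facet normal 0.403 -0.104 0.910
outer loop
vertex 4.073 2.074 0.483
vertex 3.217 1.996 0.853
vertex 3.673 1.231 0.564
endloop
endfacet
facet normal -0.725 0.015 0.689
outer loop
vertex 3.217 1.996 0.853
vertex 2.595 2.228 0.193
vertex 2.759 1.327 0.385
endloop
endfacet
facet normal -0.839 0.359 -0.408
outer loop
vertex 2.595 2.228 0.193
vertex 3.067 2.449 -0.584
vertex 2.667 1.606 -0.503
endloop
endfacet
facet normal 0.217 0.455 -0.863
outer loop
vertex 3.067 2.449 -0.584
vertex 3.981 2.353 -0.405
vertex 3.523 1.684 -0.873
endloop
endfacet
facet normal 0.984 0.169 -0.049
outer loop
vertex 3.981 2.353 -0.405
vertex 4.073 2.074 0.483
vertex 4.145 1.452 -0.213
endloop
endfacet
facet normal -0.163 -0.929 0.332
outer loop
vertex 3.333 0.991 -0.274
vertex 3.673 1.231 0.564
vertex 2.759 1.327 0.385
endloop
endfacet
facet normal -0.636 -0.752 -0.170
outer loop
vertex 3.333 0.991 -0.274
vertex 2.759 1.327 0.385
vertex 2.667 1.606 -0.503
endloop
endfacet
facet normal -0.277 -0.584 -0.763
outer loop
vertex 3.333 0.991 -0.274
vertex 2.667 1.606 -0.503
vertex 3.523 1.684 -0.873
endloop
endfacet
facet normal 0.420 -0.657 -0.627
outer loop
vertex 3.333 0.991 -0.274
vertex 3.523 1.684 -0.873
vertex 4.145 1.452 -0.213
endloop
endfacet
facet normal 0.490 -0.870 0.050
outer loop
vertex 3.333 0.991 -0.274
vertex 4.145 1.452 -0.213
vertex 3.673 1.231 0.564
endloop
endfacet
facet normal -0.217 -0.455 0.863
outer loop
vertex 2.759 1.327 0.385
vertex 3.673 1.231 0.564
vertex 3.217 1.996 0.853
endloop
endfacet
facet normal -0.984 -0.169 0.049
outer loop
vertex 2.667 1.606 -0.503
vertex 2.759 1.327 0.385
vertex 2.595 2.228 0.193
endloop
endfacet
facet normal -0.403 0.104 -0.910
outer loop
vertex 3.523 1.684 -0.873
vertex 2.667 1.606 -0.503
vertex 3.067 2.449 -0.584
endloop
endfacet
facet normal 0.725 -0.015 -0.689
outer loop
vertex 4.145 1.452 -0.213
vertex 3.523 1.684 -0.873
vertex 3.981 2.353 -0.405
endloop
endfacet
facet normal 0.839 -0.359 0.408
outer loop
vertex 3.673 1.231 0.564
vertex 4.145 1.452 -0.213
vertex 4.073 2.074 0.483
endloop
endfacet

endsolid


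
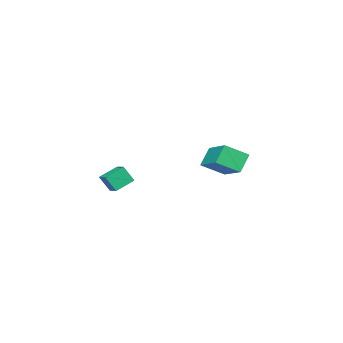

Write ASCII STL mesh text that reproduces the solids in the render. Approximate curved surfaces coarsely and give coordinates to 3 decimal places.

solid 
facet normal -0.282 0.424 -0.861
outer loop
vertex 3.059 -2.272 -2.396
vertex 4.182 -2.59 -2.921
vertex 2.733 -3.003 -2.649
endloop
endfacet
facet normal -0.877 0.249 0.411
outer loop
vertex 3.058 -3.49 -1.659
vertex 3.059 -2.272 -2.396
vertex 2.733 -3.003 -2.649
endloop
endfacet
facet normal -0.282 0.423 -0.861
outer loop
vertex 2.733 -3.003 -2.649
vertex 4.182 -2.59 -2.921
vertex 3.856 -3.322 -3.174
endloop
endfacet
facet normal -0.388 -0.871 -0.301
outer loop
vertex 3.856 -3.322 -3.174
vertex 3.058 -3.49 -1.659
vertex 2.733 -3.003 -2.649
endloop
endfacet
facet normal 0.388 0.871 0.301
outer loop
vertex 3.059 -2.272 -2.396
vertex 4.507 -3.077 -1.931
vertex 4.182 -2.59 -2.921
endloop
endfacet
facet normal -0.877 0.249 0.410
outer loop
vertex 3.384 -2.758 -1.406
vertex 3.059 -2.272 -2.396
vertex 3.058 -3.49 -1.659
endloop
endfacet
facet normal 0.388 0.871 0.300
outer loop
vertex 3.384 -2.758 -1.406
vertex 4.507 -3.077 -1.931
vertex 3.059 -2.272 -2.396
endloop
endfacet
facet normal 0.877 -0.249 -0.410
outer loop
vertex 4.182 -2.59 -2.921
vertex 4.507 -3.077 -1.931
vertex 3.856 -3.322 -3.174
endloop
endfacet
facet normal -0.387 -0.872 -0.301
outer loop
vertex 4.181 -3.808 -2.184
vertex 3.058 -3.49 -1.659
vertex 3.856 -3.322 -3.174
endloop
endfacet
facet normal 0.877 -0.249 -0.410
outer loop
vertex 3.856 -3.322 -3.174
vertex 4.507 -3.077 -1.931
vertex 4.181 -3.808 -2.184
endloop
endfacet
facet normal 0.283 -0.423 0.861
outer loop
vertex 4.181 -3.808 -2.184
vertex 3.384 -2.758 -1.406
vertex 3.058 -3.49 -1.659
endloop
endfacet
facet normal 0.282 -0.424 0.861
outer loop
vertex 4.507 -3.077 -1.931
vertex 3.384 -2.758 -1.406
vertex 4.181 -3.808 -2.184
endloop
endfacet
facet normal -0.644 0.582 -0.497
outer loop
vertex 1.589 3.29 0.131
vertex 2.499 4.989 0.94
vertex 2.388 3.332 -0.855
endloop
endfacet
facet normal -0.435 -0.813 -0.387
outer loop
vertex 3.341 2.471 -0.12
vertex 1.589 3.29 0.131
vertex 2.388 3.332 -0.855
endloop
endfacet
facet normal -0.645 0.581 -0.497
outer loop
vertex 2.388 3.332 -0.855
vertex 2.499 4.989 0.94
vertex 3.297 5.031 -0.047
endloop
endfacet
facet normal 0.629 0.033 -0.777
outer loop
vertex 3.297 5.031 -0.047
vertex 3.341 2.471 -0.12
vertex 2.388 3.332 -0.855
endloop
endfacet
facet normal -0.629 -0.033 0.777
outer loop
vertex 1.589 3.29 0.131
vertex 3.452 4.128 1.675
vertex 2.499 4.989 0.94
endloop
endfacet
facet normal -0.435 -0.813 -0.387
outer loop
vertex 2.543 2.429 0.867
vertex 1.589 3.29 0.131
vertex 3.341 2.471 -0.12
endloop
endfacet
facet normal -0.629 -0.033 0.777
outer loop
vertex 2.543 2.429 0.867
vertex 3.452 4.128 1.675
vertex 1.589 3.29 0.131
endloop
endfacet
facet normal 0.436 0.813 0.387
outer loop
vertex 2.499 4.989 0.94
vertex 3.452 4.128 1.675
vertex 3.297 5.031 -0.047
endloop
endfacet
facet normal 0.629 0.033 -0.777
outer loop
vertex 4.251 4.17 0.689
vertex 3.341 2.471 -0.12
vertex 3.297 5.031 -0.047
endloop
endfacet
facet normal 0.435 0.813 0.387
outer loop
vertex 3.297 5.031 -0.047
vertex 3.452 4.128 1.675
vertex 4.251 4.17 0.689
endloop
endfacet
facet normal 0.645 -0.582 0.496
outer loop
vertex 4.251 4.17 0.689
vertex 2.543 2.429 0.867
vertex 3.341 2.471 -0.12
endloop
endfacet
facet normal 0.644 -0.581 0.497
outer loop
vertex 3.452 4.128 1.675
vertex 2.543 2.429 0.867
vertex 4.251 4.17 0.689
endloop
endfacet

endsolid


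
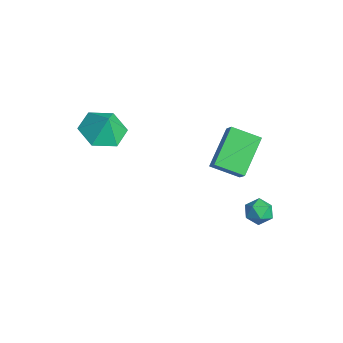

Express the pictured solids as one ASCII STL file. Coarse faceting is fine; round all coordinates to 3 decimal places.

solid 
facet normal -0.656 0.705 0.272
outer loop
vertex 1.255 2.869 -3.696
vertex 1.492 2.834 -3.033
vertex 1.786 3.283 -3.488
endloop
endfacet
facet normal -0.456 0.790 -0.409
outer loop
vertex 1.255 2.869 -3.696
vertex 1.786 3.283 -3.488
vertex 1.809 2.97 -4.119
endloop
endfacet
facet normal -0.617 0.192 -0.763
outer loop
vertex 1.255 2.869 -3.696
vertex 1.809 2.97 -4.119
vertex 1.528 2.327 -4.053
endloop
endfacet
facet normal -0.917 -0.264 -0.301
outer loop
vertex 1.255 2.869 -3.696
vertex 1.528 2.327 -4.053
vertex 1.332 2.243 -3.382
endloop
endfacet
facet normal -0.939 0.054 0.339
outer loop
vertex 1.255 2.869 -3.696
vertex 1.332 2.243 -3.382
vertex 1.492 2.834 -3.033
endloop
endfacet
facet normal 0.252 0.871 -0.423
outer loop
vertex 1.809 2.97 -4.119
vertex 1.786 3.283 -3.488
vertex 2.388 2.997 -3.718
endloop
endfacet
facet normal -0.069 0.732 0.678
outer loop
vertex 1.786 3.283 -3.488
vertex 1.492 2.834 -3.033
vertex 2.192 2.913 -3.047
endloop
endfacet
facet normal -0.529 -0.321 0.786
outer loop
vertex 1.492 2.834 -3.033
vertex 1.332 2.243 -3.382
vertex 1.911 2.27 -2.981
endloop
endfacet
facet normal -0.491 -0.835 -0.248
outer loop
vertex 1.332 2.243 -3.382
vertex 1.528 2.327 -4.053
vertex 1.934 1.957 -3.612
endloop
endfacet
facet normal -0.009 -0.098 -0.995
outer loop
vertex 1.528 2.327 -4.053
vertex 1.809 2.97 -4.119
vertex 2.228 2.406 -4.067
endloop
endfacet
facet normal 0.917 0.264 0.301
outer loop
vertex 2.465 2.371 -3.404
vertex 2.388 2.997 -3.718
vertex 2.192 2.913 -3.047
endloop
endfacet
facet normal 0.617 -0.192 0.763
outer loop
vertex 2.465 2.371 -3.404
vertex 2.192 2.913 -3.047
vertex 1.911 2.27 -2.981
endloop
endfacet
facet normal 0.456 -0.790 0.409
outer loop
vertex 2.465 2.371 -3.404
vertex 1.911 2.27 -2.981
vertex 1.934 1.957 -3.612
endloop
endfacet
facet normal 0.656 -0.705 -0.272
outer loop
vertex 2.465 2.371 -3.404
vertex 1.934 1.957 -3.612
vertex 2.228 2.406 -4.067
endloop
endfacet
facet normal 0.939 -0.054 -0.339
outer loop
vertex 2.465 2.371 -3.404
vertex 2.228 2.406 -4.067
vertex 2.388 2.997 -3.718
endloop
endfacet
facet normal 0.491 0.835 0.248
outer loop
vertex 2.192 2.913 -3.047
vertex 2.388 2.997 -3.718
vertex 1.786 3.283 -3.488
endloop
endfacet
facet normal 0.009 0.098 0.995
outer loop
vertex 1.911 2.27 -2.981
vertex 2.192 2.913 -3.047
vertex 1.492 2.834 -3.033
endloop
endfacet
facet normal -0.252 -0.871 0.423
outer loop
vertex 1.934 1.957 -3.612
vertex 1.911 2.27 -2.981
vertex 1.332 2.243 -3.382
endloop
endfacet
facet normal 0.069 -0.732 -0.678
outer loop
vertex 2.228 2.406 -4.067
vertex 1.934 1.957 -3.612
vertex 1.528 2.327 -4.053
endloop
endfacet
facet normal 0.529 0.321 -0.786
outer loop
vertex 2.388 2.997 -3.718
vertex 2.228 2.406 -4.067
vertex 1.809 2.97 -4.119
endloop
endfacet
facet normal -0.365 -0.100 -0.925
outer loop
vertex -1.376 -3.564 0.946
vertex -2.055 -2.744 1.125
vertex -1.074 -2.553 0.717
endloop
endfacet
facet normal 0.909 -0.187 0.373
outer loop
vertex -1.376 -3.564 0.946
vertex -1.074 -2.553 0.717
vertex -1.665 -2.636 2.115
endloop
endfacet
facet normal -0.365 -0.101 -0.925
outer loop
vertex -1.074 -2.553 0.717
vertex -2.055 -2.744 1.125
vertex -1.753 -1.733 0.895
endloop
endfacet
facet normal 0.757 0.550 0.353
outer loop
vertex -1.074 -2.553 0.717
vertex -1.753 -1.733 0.895
vertex -1.665 -2.636 2.115
endloop
endfacet
facet normal -0.365 -0.102 -0.926
outer loop
vertex -1.753 -1.733 0.895
vertex -2.055 -2.744 1.125
vertex -2.735 -1.924 1.303
endloop
endfacet
facet normal 0.088 0.804 0.588
outer loop
vertex -1.753 -1.733 0.895
vertex -2.735 -1.924 1.303
vertex -1.665 -2.636 2.115
endloop
endfacet
facet normal -0.365 -0.102 -0.926
outer loop
vertex -2.735 -1.924 1.303
vertex -2.055 -2.744 1.125
vertex -3.037 -2.935 1.533
endloop
endfacet
facet normal -0.428 0.320 0.845
outer loop
vertex -2.735 -1.924 1.303
vertex -3.037 -2.935 1.533
vertex -1.665 -2.636 2.115
endloop
endfacet
facet normal -0.365 -0.102 -0.926
outer loop
vertex -3.037 -2.935 1.533
vertex -2.055 -2.744 1.125
vertex -2.357 -3.755 1.355
endloop
endfacet
facet normal -0.276 -0.417 0.866
outer loop
vertex -3.037 -2.935 1.533
vertex -2.357 -3.755 1.355
vertex -1.665 -2.636 2.115
endloop
endfacet
facet normal -0.366 -0.101 -0.925
outer loop
vertex -2.357 -3.755 1.355
vertex -2.055 -2.744 1.125
vertex -1.376 -3.564 0.946
endloop
endfacet
facet normal 0.393 -0.670 0.629
outer loop
vertex -2.357 -3.755 1.355
vertex -1.376 -3.564 0.946
vertex -1.665 -2.636 2.115
endloop
endfacet
facet normal -0.666 0.097 -0.739
outer loop
vertex 1.212 0.555 -0.042
vertex 0.184 1.899 1.061
vertex 1.97 1.584 -0.59
endloop
endfacet
facet normal 0.509 -0.666 -0.546
outer loop
vertex 2.536 1.501 0.039
vertex 1.212 0.555 -0.042
vertex 1.97 1.584 -0.59
endloop
endfacet
facet normal -0.666 0.098 -0.739
outer loop
vertex 1.97 1.584 -0.59
vertex 0.184 1.899 1.061
vertex 0.942 2.928 0.514
endloop
endfacet
facet normal 0.545 0.740 -0.393
outer loop
vertex 0.942 2.928 0.514
vertex 2.536 1.501 0.039
vertex 1.97 1.584 -0.59
endloop
endfacet
facet normal -0.546 -0.740 0.393
outer loop
vertex 1.212 0.555 -0.042
vertex 0.75 1.816 1.69
vertex 0.184 1.899 1.061
endloop
endfacet
facet normal 0.509 -0.665 -0.546
outer loop
vertex 1.778 0.472 0.586
vertex 1.212 0.555 -0.042
vertex 2.536 1.501 0.039
endloop
endfacet
facet normal -0.545 -0.740 0.394
outer loop
vertex 1.778 0.472 0.586
vertex 0.75 1.816 1.69
vertex 1.212 0.555 -0.042
endloop
endfacet
facet normal -0.509 0.665 0.546
outer loop
vertex 0.184 1.899 1.061
vertex 0.75 1.816 1.69
vertex 0.942 2.928 0.514
endloop
endfacet
facet normal 0.545 0.740 -0.394
outer loop
vertex 1.508 2.845 1.142
vertex 2.536 1.501 0.039
vertex 0.942 2.928 0.514
endloop
endfacet
facet normal -0.509 0.666 0.546
outer loop
vertex 0.942 2.928 0.514
vertex 0.75 1.816 1.69
vertex 1.508 2.845 1.142
endloop
endfacet
facet normal 0.666 -0.097 0.740
outer loop
vertex 1.508 2.845 1.142
vertex 1.778 0.472 0.586
vertex 2.536 1.501 0.039
endloop
endfacet
facet normal 0.666 -0.097 0.739
outer loop
vertex 0.75 1.816 1.69
vertex 1.778 0.472 0.586
vertex 1.508 2.845 1.142
endloop
endfacet

endsolid


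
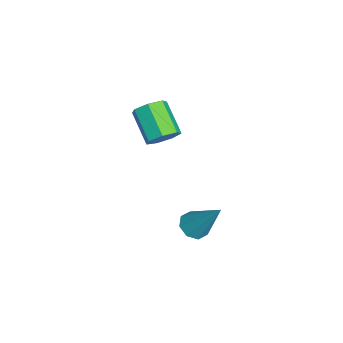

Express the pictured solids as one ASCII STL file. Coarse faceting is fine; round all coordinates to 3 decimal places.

solid 
facet normal 0.739 0.329 -0.588
outer loop
vertex -2.869 -2.755 0.687
vertex -3.318 -2.7 0.153
vertex -3.15 -2.22 0.633
endloop
endfacet
facet normal 0.489 0.338 0.804
outer loop
vertex -2.869 -2.755 0.687
vertex -3.15 -2.22 0.633
vertex -3.993 -3.255 1.581
endloop
endfacet
facet normal 0.490 0.338 0.804
outer loop
vertex -3.993 -3.255 1.581
vertex -3.15 -2.22 0.633
vertex -4.274 -2.719 1.527
endloop
endfacet
facet normal -0.739 -0.328 0.588
outer loop
vertex -3.993 -3.255 1.581
vertex -4.274 -2.719 1.527
vertex -4.442 -3.2 1.047
endloop
endfacet
facet normal 0.740 0.329 -0.587
outer loop
vertex -3.15 -2.22 0.633
vertex -3.318 -2.7 0.153
vertex -3.557 -2.046 0.218
endloop
endfacet
facet normal -0.056 0.900 0.432
outer loop
vertex -3.15 -2.22 0.633
vertex -3.557 -2.046 0.218
vertex -4.274 -2.719 1.527
endloop
endfacet
facet normal -0.057 0.900 0.432
outer loop
vertex -4.274 -2.719 1.527
vertex -3.557 -2.046 0.218
vertex -4.681 -2.545 1.111
endloop
endfacet
facet normal -0.740 -0.327 0.587
outer loop
vertex -4.274 -2.719 1.527
vertex -4.681 -2.545 1.111
vertex -4.442 -3.2 1.047
endloop
endfacet
facet normal 0.739 0.328 -0.589
outer loop
vertex -3.557 -2.046 0.218
vertex -3.318 -2.7 0.153
vertex -3.785 -2.365 -0.246
endloop
endfacet
facet normal -0.559 0.785 -0.265
outer loop
vertex -3.557 -2.046 0.218
vertex -3.785 -2.365 -0.246
vertex -4.681 -2.545 1.111
endloop
endfacet
facet normal -0.559 0.785 -0.265
outer loop
vertex -4.681 -2.545 1.111
vertex -3.785 -2.365 -0.246
vertex -4.909 -2.864 0.647
endloop
endfacet
facet normal -0.739 -0.327 0.588
outer loop
vertex -4.681 -2.545 1.111
vertex -4.909 -2.864 0.647
vertex -4.442 -3.2 1.047
endloop
endfacet
facet normal 0.739 0.329 -0.588
outer loop
vertex -3.785 -2.365 -0.246
vertex -3.318 -2.7 0.153
vertex -3.661 -2.937 -0.41
endloop
endfacet
facet normal -0.642 0.080 -0.763
outer loop
vertex -3.785 -2.365 -0.246
vertex -3.661 -2.937 -0.41
vertex -4.909 -2.864 0.647
endloop
endfacet
facet normal -0.642 0.077 -0.763
outer loop
vertex -4.909 -2.864 0.647
vertex -3.661 -2.937 -0.41
vertex -4.784 -3.436 0.484
endloop
endfacet
facet normal -0.740 -0.329 0.587
outer loop
vertex -4.909 -2.864 0.647
vertex -4.784 -3.436 0.484
vertex -4.442 -3.2 1.047
endloop
endfacet
facet normal 0.739 0.328 -0.588
outer loop
vertex -3.661 -2.937 -0.41
vertex -3.318 -2.7 0.153
vertex -3.279 -3.33 -0.149
endloop
endfacet
facet normal -0.240 -0.688 -0.685
outer loop
vertex -3.661 -2.937 -0.41
vertex -3.279 -3.33 -0.149
vertex -4.784 -3.436 0.484
endloop
endfacet
facet normal -0.240 -0.686 -0.687
outer loop
vertex -4.784 -3.436 0.484
vertex -3.279 -3.33 -0.149
vertex -4.402 -3.83 0.744
endloop
endfacet
facet normal -0.739 -0.329 0.587
outer loop
vertex -4.784 -3.436 0.484
vertex -4.402 -3.83 0.744
vertex -4.442 -3.2 1.047
endloop
endfacet
facet normal 0.739 0.328 -0.588
outer loop
vertex -3.279 -3.33 -0.149
vertex -3.318 -2.7 0.153
vertex -2.926 -3.25 0.339
endloop
endfacet
facet normal 0.342 -0.935 -0.094
outer loop
vertex -3.279 -3.33 -0.149
vertex -2.926 -3.25 0.339
vertex -4.402 -3.83 0.744
endloop
endfacet
facet normal 0.342 -0.935 -0.092
outer loop
vertex -4.402 -3.83 0.744
vertex -2.926 -3.25 0.339
vertex -4.05 -3.749 1.233
endloop
endfacet
facet normal -0.740 -0.329 0.587
outer loop
vertex -4.402 -3.83 0.744
vertex -4.05 -3.749 1.233
vertex -4.442 -3.2 1.047
endloop
endfacet
facet normal 0.739 0.328 -0.588
outer loop
vertex -2.926 -3.25 0.339
vertex -3.318 -2.7 0.153
vertex -2.869 -2.755 0.687
endloop
endfacet
facet normal 0.667 -0.478 0.571
outer loop
vertex -2.926 -3.25 0.339
vertex -2.869 -2.755 0.687
vertex -4.05 -3.749 1.233
endloop
endfacet
facet normal 0.667 -0.479 0.571
outer loop
vertex -4.05 -3.749 1.233
vertex -2.869 -2.755 0.687
vertex -3.993 -3.255 1.581
endloop
endfacet
facet normal -0.739 -0.329 0.588
outer loop
vertex -4.05 -3.749 1.233
vertex -3.993 -3.255 1.581
vertex -4.442 -3.2 1.047
endloop
endfacet
facet normal -0.367 -0.469 -0.804
outer loop
vertex -1.838 -1.911 -4.317
vertex -2.407 -1.608 -4.234
vertex -1.86 -1.477 -4.56
endloop
endfacet
facet normal 0.995 -0.003 -0.095
outer loop
vertex -1.838 -1.911 -4.317
vertex -1.86 -1.477 -4.56
vertex -1.673 -0.672 -2.626
endloop
endfacet
facet normal -0.367 -0.468 -0.804
outer loop
vertex -1.86 -1.477 -4.56
vertex -2.407 -1.608 -4.234
vertex -2.203 -1.12 -4.611
endloop
endfacet
facet normal 0.704 0.629 -0.330
outer loop
vertex -1.86 -1.477 -4.56
vertex -2.203 -1.12 -4.611
vertex -1.673 -0.672 -2.626
endloop
endfacet
facet normal -0.366 -0.468 -0.804
outer loop
vertex -2.203 -1.12 -4.611
vertex -2.407 -1.608 -4.234
vertex -2.665 -1.049 -4.442
endloop
endfacet
facet normal 0.063 0.970 -0.236
outer loop
vertex -2.203 -1.12 -4.611
vertex -2.665 -1.049 -4.442
vertex -1.673 -0.672 -2.626
endloop
endfacet
facet normal -0.368 -0.469 -0.803
outer loop
vertex -2.665 -1.049 -4.442
vertex -2.407 -1.608 -4.234
vertex -2.976 -1.305 -4.15
endloop
endfacet
facet normal -0.553 0.822 0.132
outer loop
vertex -2.665 -1.049 -4.442
vertex -2.976 -1.305 -4.15
vertex -1.673 -0.672 -2.626
endloop
endfacet
facet normal -0.368 -0.468 -0.803
outer loop
vertex -2.976 -1.305 -4.15
vertex -2.407 -1.608 -4.234
vertex -2.954 -1.739 -3.907
endloop
endfacet
facet normal -0.784 0.272 0.557
outer loop
vertex -2.976 -1.305 -4.15
vertex -2.954 -1.739 -3.907
vertex -1.673 -0.672 -2.626
endloop
endfacet
facet normal -0.368 -0.468 -0.803
outer loop
vertex -2.954 -1.739 -3.907
vertex -2.407 -1.608 -4.234
vertex -2.611 -2.096 -3.856
endloop
endfacet
facet normal -0.493 -0.360 0.792
outer loop
vertex -2.954 -1.739 -3.907
vertex -2.611 -2.096 -3.856
vertex -1.673 -0.672 -2.626
endloop
endfacet
facet normal -0.368 -0.469 -0.803
outer loop
vertex -2.611 -2.096 -3.856
vertex -2.407 -1.608 -4.234
vertex -2.149 -2.167 -4.026
endloop
endfacet
facet normal 0.149 -0.701 0.698
outer loop
vertex -2.611 -2.096 -3.856
vertex -2.149 -2.167 -4.026
vertex -1.673 -0.672 -2.626
endloop
endfacet
facet normal -0.367 -0.468 -0.804
outer loop
vertex -2.149 -2.167 -4.026
vertex -2.407 -1.608 -4.234
vertex -1.838 -1.911 -4.317
endloop
endfacet
facet normal 0.765 -0.553 0.331
outer loop
vertex -2.149 -2.167 -4.026
vertex -1.838 -1.911 -4.317
vertex -1.673 -0.672 -2.626
endloop
endfacet

endsolid


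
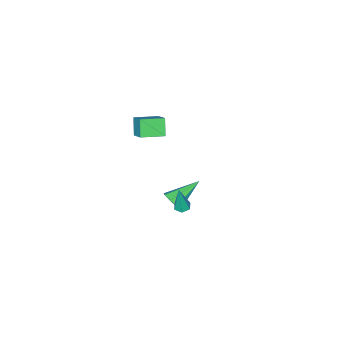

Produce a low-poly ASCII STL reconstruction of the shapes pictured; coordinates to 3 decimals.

solid 
facet normal -0.418 -0.450 0.789
outer loop
vertex 1.668 -2.701 4.514
vertex 0.421 -1.984 4.262
vertex 1.28 -3.633 3.776
endloop
endfacet
facet normal 0.853 -0.492 0.172
outer loop
vertex 1.779 -3.096 2.838
vertex 1.668 -2.701 4.514
vertex 1.28 -3.633 3.776
endloop
endfacet
facet normal -0.419 -0.451 0.788
outer loop
vertex 1.28 -3.633 3.776
vertex 0.421 -1.984 4.262
vertex 0.034 -2.915 3.524
endloop
endfacet
facet normal -0.310 -0.745 -0.591
outer loop
vertex 0.034 -2.915 3.524
vertex 1.779 -3.096 2.838
vertex 1.28 -3.633 3.776
endloop
endfacet
facet normal 0.309 0.745 0.591
outer loop
vertex 1.668 -2.701 4.514
vertex 0.92 -1.447 3.324
vertex 0.421 -1.984 4.262
endloop
endfacet
facet normal 0.854 -0.491 0.172
outer loop
vertex 2.166 -2.165 3.576
vertex 1.668 -2.701 4.514
vertex 1.779 -3.096 2.838
endloop
endfacet
facet normal 0.310 0.745 0.590
outer loop
vertex 2.166 -2.165 3.576
vertex 0.92 -1.447 3.324
vertex 1.668 -2.701 4.514
endloop
endfacet
facet normal -0.854 0.492 -0.173
outer loop
vertex 0.421 -1.984 4.262
vertex 0.92 -1.447 3.324
vertex 0.034 -2.915 3.524
endloop
endfacet
facet normal -0.309 -0.746 -0.590
outer loop
vertex 0.532 -2.379 2.586
vertex 1.779 -3.096 2.838
vertex 0.034 -2.915 3.524
endloop
endfacet
facet normal -0.854 0.492 -0.172
outer loop
vertex 0.034 -2.915 3.524
vertex 0.92 -1.447 3.324
vertex 0.532 -2.379 2.586
endloop
endfacet
facet normal 0.419 0.451 -0.788
outer loop
vertex 0.532 -2.379 2.586
vertex 2.166 -2.165 3.576
vertex 1.779 -3.096 2.838
endloop
endfacet
facet normal 0.419 0.450 -0.789
outer loop
vertex 0.92 -1.447 3.324
vertex 2.166 -2.165 3.576
vertex 0.532 -2.379 2.586
endloop
endfacet
facet normal -0.148 0.009 -0.989
outer loop
vertex 1.659 -0.009 -2.058
vertex 1.179 0.148 -1.985
vertex 1.554 0.49 -2.038
endloop
endfacet
facet normal 0.974 0.201 0.101
outer loop
vertex 1.659 -0.009 -2.058
vertex 1.554 0.49 -2.038
vertex 1.441 0.132 -0.235
endloop
endfacet
facet normal -0.148 0.009 -0.989
outer loop
vertex 1.554 0.49 -2.038
vertex 1.179 0.148 -1.985
vertex 1.074 0.647 -1.965
endloop
endfacet
facet normal 0.332 0.921 0.204
outer loop
vertex 1.554 0.49 -2.038
vertex 1.074 0.647 -1.965
vertex 1.441 0.132 -0.235
endloop
endfacet
facet normal -0.148 0.009 -0.989
outer loop
vertex 1.074 0.647 -1.965
vertex 1.179 0.148 -1.985
vertex 0.699 0.305 -1.912
endloop
endfacet
facet normal -0.606 0.718 0.342
outer loop
vertex 1.074 0.647 -1.965
vertex 0.699 0.305 -1.912
vertex 1.441 0.132 -0.235
endloop
endfacet
facet normal -0.148 0.009 -0.989
outer loop
vertex 0.699 0.305 -1.912
vertex 1.179 0.148 -1.985
vertex 0.804 -0.193 -1.932
endloop
endfacet
facet normal -0.903 -0.206 0.378
outer loop
vertex 0.699 0.305 -1.912
vertex 0.804 -0.193 -1.932
vertex 1.441 0.132 -0.235
endloop
endfacet
facet normal -0.149 0.010 -0.989
outer loop
vertex 0.804 -0.193 -1.932
vertex 1.179 0.148 -1.985
vertex 1.284 -0.35 -2.006
endloop
endfacet
facet normal -0.260 -0.926 0.275
outer loop
vertex 0.804 -0.193 -1.932
vertex 1.284 -0.35 -2.006
vertex 1.441 0.132 -0.235
endloop
endfacet
facet normal -0.147 0.011 -0.989
outer loop
vertex 1.284 -0.35 -2.006
vertex 1.179 0.148 -1.985
vertex 1.659 -0.009 -2.058
endloop
endfacet
facet normal 0.677 -0.723 0.137
outer loop
vertex 1.284 -0.35 -2.006
vertex 1.659 -0.009 -2.058
vertex 1.441 0.132 -0.235
endloop
endfacet
facet normal 0.851 -0.208 -0.482
outer loop
vertex -0.017 -2.489 -3.807
vertex -0.288 -2.151 -4.431
vertex 0.111 -1.922 -3.826
endloop
endfacet
facet normal 0.185 -0.009 0.983
outer loop
vertex -0.017 -2.489 -3.807
vertex 0.111 -1.922 -3.826
vertex -2.092 -1.709 -3.409
endloop
endfacet
facet normal 0.851 -0.208 -0.482
outer loop
vertex 0.111 -1.922 -3.826
vertex -0.288 -2.151 -4.431
vertex 0.005 -1.489 -4.2
endloop
endfacet
facet normal 0.200 0.668 0.717
outer loop
vertex 0.111 -1.922 -3.826
vertex 0.005 -1.489 -4.2
vertex -2.092 -1.709 -3.409
endloop
endfacet
facet normal 0.851 -0.208 -0.482
outer loop
vertex 0.005 -1.489 -4.2
vertex -0.288 -2.151 -4.431
vertex -0.272 -1.443 -4.709
endloop
endfacet
facet normal -0.058 0.991 0.121
outer loop
vertex 0.005 -1.489 -4.2
vertex -0.272 -1.443 -4.709
vertex -2.092 -1.709 -3.409
endloop
endfacet
facet normal 0.851 -0.209 -0.482
outer loop
vertex -0.272 -1.443 -4.709
vertex -0.288 -2.151 -4.431
vertex -0.559 -1.813 -5.055
endloop
endfacet
facet normal -0.441 0.771 -0.459
outer loop
vertex -0.272 -1.443 -4.709
vertex -0.559 -1.813 -5.055
vertex -2.092 -1.709 -3.409
endloop
endfacet
facet normal 0.851 -0.208 -0.482
outer loop
vertex -0.559 -1.813 -5.055
vertex -0.288 -2.151 -4.431
vertex -0.687 -2.38 -5.036
endloop
endfacet
facet normal -0.720 0.140 -0.680
outer loop
vertex -0.559 -1.813 -5.055
vertex -0.687 -2.38 -5.036
vertex -2.092 -1.709 -3.409
endloop
endfacet
facet normal 0.851 -0.208 -0.482
outer loop
vertex -0.687 -2.38 -5.036
vertex -0.288 -2.151 -4.431
vertex -0.581 -2.813 -4.662
endloop
endfacet
facet normal -0.735 -0.537 -0.413
outer loop
vertex -0.687 -2.38 -5.036
vertex -0.581 -2.813 -4.662
vertex -2.092 -1.709 -3.409
endloop
endfacet
facet normal 0.851 -0.208 -0.483
outer loop
vertex -0.581 -2.813 -4.662
vertex -0.288 -2.151 -4.431
vertex -0.303 -2.858 -4.153
endloop
endfacet
facet normal -0.476 -0.860 0.184
outer loop
vertex -0.581 -2.813 -4.662
vertex -0.303 -2.858 -4.153
vertex -2.092 -1.709 -3.409
endloop
endfacet
facet normal 0.851 -0.208 -0.482
outer loop
vertex -0.303 -2.858 -4.153
vertex -0.288 -2.151 -4.431
vertex -0.017 -2.489 -3.807
endloop
endfacet
facet normal -0.095 -0.641 0.762
outer loop
vertex -0.303 -2.858 -4.153
vertex -0.017 -2.489 -3.807
vertex -2.092 -1.709 -3.409
endloop
endfacet

endsolid


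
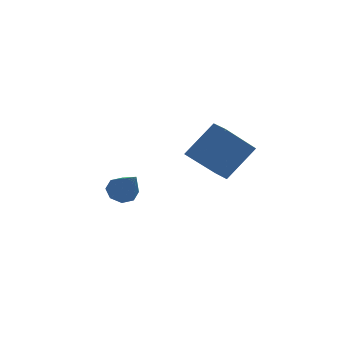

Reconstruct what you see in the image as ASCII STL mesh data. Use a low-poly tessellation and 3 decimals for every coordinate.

solid 
facet normal -0.410 0.605 -0.683
outer loop
vertex -0.307 4.689 -4.009
vertex -0.986 4.42 -3.839
vertex -0.563 4.987 -3.591
endloop
endfacet
facet normal 0.884 0.381 0.270
outer loop
vertex -0.307 4.689 -4.009
vertex -0.563 4.987 -3.591
vertex -0.134 3.16 -2.421
endloop
endfacet
facet normal -0.410 0.605 -0.682
outer loop
vertex -0.563 4.987 -3.591
vertex -0.986 4.42 -3.839
vertex -1.067 4.953 -3.318
endloop
endfacet
facet normal 0.365 0.561 0.743
outer loop
vertex -0.563 4.987 -3.591
vertex -1.067 4.953 -3.318
vertex -0.134 3.16 -2.421
endloop
endfacet
facet normal -0.410 0.605 -0.683
outer loop
vertex -1.067 4.953 -3.318
vertex -0.986 4.42 -3.839
vertex -1.524 4.606 -3.351
endloop
endfacet
facet normal -0.294 0.301 0.907
outer loop
vertex -1.067 4.953 -3.318
vertex -1.524 4.606 -3.351
vertex -0.134 3.16 -2.421
endloop
endfacet
facet normal -0.409 0.606 -0.682
outer loop
vertex -1.524 4.606 -3.351
vertex -0.986 4.42 -3.839
vertex -1.666 4.151 -3.67
endloop
endfacet
facet normal -0.703 -0.248 0.666
outer loop
vertex -1.524 4.606 -3.351
vertex -1.666 4.151 -3.67
vertex -0.134 3.16 -2.421
endloop
endfacet
facet normal -0.409 0.606 -0.682
outer loop
vertex -1.666 4.151 -3.67
vertex -0.986 4.42 -3.839
vertex -1.41 3.853 -4.088
endloop
endfacet
facet normal -0.625 -0.763 0.161
outer loop
vertex -1.666 4.151 -3.67
vertex -1.41 3.853 -4.088
vertex -0.134 3.16 -2.421
endloop
endfacet
facet normal -0.410 0.606 -0.682
outer loop
vertex -1.41 3.853 -4.088
vertex -0.986 4.42 -3.839
vertex -0.906 3.887 -4.361
endloop
endfacet
facet normal -0.105 -0.944 -0.312
outer loop
vertex -1.41 3.853 -4.088
vertex -0.906 3.887 -4.361
vertex -0.134 3.16 -2.421
endloop
endfacet
facet normal -0.410 0.606 -0.682
outer loop
vertex -0.906 3.887 -4.361
vertex -0.986 4.42 -3.839
vertex -0.449 4.233 -4.328
endloop
endfacet
facet normal 0.552 -0.684 -0.476
outer loop
vertex -0.906 3.887 -4.361
vertex -0.449 4.233 -4.328
vertex -0.134 3.16 -2.421
endloop
endfacet
facet normal -0.411 0.605 -0.682
outer loop
vertex -0.449 4.233 -4.328
vertex -0.986 4.42 -3.839
vertex -0.307 4.689 -4.009
endloop
endfacet
facet normal 0.963 -0.135 -0.235
outer loop
vertex -0.449 4.233 -4.328
vertex -0.307 4.689 -4.009
vertex -0.134 3.16 -2.421
endloop
endfacet
facet normal -0.622 0.783 -0.008
outer loop
vertex 3.555 0.135 2.125
vertex 4.667 1.003 0.779
vertex 2.508 -0.711 0.714
endloop
endfacet
facet normal -0.570 -0.446 0.690
outer loop
vertex 3.073 -1.423 0.721
vertex 3.555 0.135 2.125
vertex 2.508 -0.711 0.714
endloop
endfacet
facet normal -0.622 0.783 -0.007
outer loop
vertex 2.508 -0.711 0.714
vertex 4.667 1.003 0.779
vertex 3.619 0.158 -0.632
endloop
endfacet
facet normal -0.537 -0.434 -0.723
outer loop
vertex 3.619 0.158 -0.632
vertex 3.073 -1.423 0.721
vertex 2.508 -0.711 0.714
endloop
endfacet
facet normal 0.537 0.433 0.723
outer loop
vertex 3.555 0.135 2.125
vertex 5.232 0.291 0.786
vertex 4.667 1.003 0.779
endloop
endfacet
facet normal -0.570 -0.446 0.690
outer loop
vertex 4.121 -0.578 2.132
vertex 3.555 0.135 2.125
vertex 3.073 -1.423 0.721
endloop
endfacet
facet normal 0.537 0.434 0.723
outer loop
vertex 4.121 -0.578 2.132
vertex 5.232 0.291 0.786
vertex 3.555 0.135 2.125
endloop
endfacet
facet normal 0.570 0.446 -0.690
outer loop
vertex 4.667 1.003 0.779
vertex 5.232 0.291 0.786
vertex 3.619 0.158 -0.632
endloop
endfacet
facet normal -0.537 -0.434 -0.723
outer loop
vertex 4.185 -0.555 -0.625
vertex 3.073 -1.423 0.721
vertex 3.619 0.158 -0.632
endloop
endfacet
facet normal 0.570 0.446 -0.690
outer loop
vertex 3.619 0.158 -0.632
vertex 5.232 0.291 0.786
vertex 4.185 -0.555 -0.625
endloop
endfacet
facet normal 0.621 -0.784 0.008
outer loop
vertex 4.185 -0.555 -0.625
vertex 4.121 -0.578 2.132
vertex 3.073 -1.423 0.721
endloop
endfacet
facet normal 0.622 -0.783 0.008
outer loop
vertex 5.232 0.291 0.786
vertex 4.121 -0.578 2.132
vertex 4.185 -0.555 -0.625
endloop
endfacet

endsolid


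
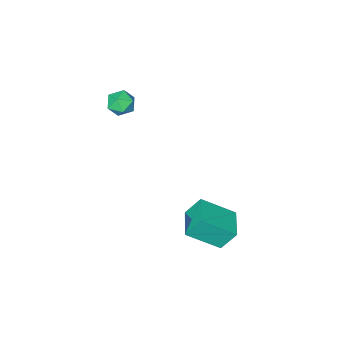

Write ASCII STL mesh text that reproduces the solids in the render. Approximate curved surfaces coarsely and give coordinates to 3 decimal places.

solid 
facet normal -0.436 0.345 0.831
outer loop
vertex 1.967 2.489 -2.117
vertex 2.797 3.592 -2.14
vertex 0.802 3.346 -3.084
endloop
endfacet
facet normal -0.602 -0.799 0.017
outer loop
vertex 1.303 2.948 -4.04
vertex 1.967 2.489 -2.117
vertex 0.802 3.346 -3.084
endloop
endfacet
facet normal -0.436 0.346 0.831
outer loop
vertex 0.802 3.346 -3.084
vertex 2.797 3.592 -2.14
vertex 1.632 4.448 -3.108
endloop
endfacet
facet normal -0.670 0.492 -0.556
outer loop
vertex 1.632 4.448 -3.108
vertex 1.303 2.948 -4.04
vertex 0.802 3.346 -3.084
endloop
endfacet
facet normal 0.670 -0.492 0.556
outer loop
vertex 1.967 2.489 -2.117
vertex 3.298 3.194 -3.096
vertex 2.797 3.592 -2.14
endloop
endfacet
facet normal -0.601 -0.799 0.017
outer loop
vertex 2.468 2.092 -3.072
vertex 1.967 2.489 -2.117
vertex 1.303 2.948 -4.04
endloop
endfacet
facet normal 0.670 -0.492 0.556
outer loop
vertex 2.468 2.092 -3.072
vertex 3.298 3.194 -3.096
vertex 1.967 2.489 -2.117
endloop
endfacet
facet normal 0.601 0.799 -0.017
outer loop
vertex 2.797 3.592 -2.14
vertex 3.298 3.194 -3.096
vertex 1.632 4.448 -3.108
endloop
endfacet
facet normal -0.670 0.492 -0.556
outer loop
vertex 2.133 4.051 -4.063
vertex 1.303 2.948 -4.04
vertex 1.632 4.448 -3.108
endloop
endfacet
facet normal 0.601 0.799 -0.017
outer loop
vertex 1.632 4.448 -3.108
vertex 3.298 3.194 -3.096
vertex 2.133 4.051 -4.063
endloop
endfacet
facet normal 0.436 -0.346 -0.831
outer loop
vertex 2.133 4.051 -4.063
vertex 2.468 2.092 -3.072
vertex 1.303 2.948 -4.04
endloop
endfacet
facet normal 0.435 -0.346 -0.831
outer loop
vertex 3.298 3.194 -3.096
vertex 2.468 2.092 -3.072
vertex 2.133 4.051 -4.063
endloop
endfacet
facet normal -0.773 0.211 0.598
outer loop
vertex 2.529 -1.344 1.808
vertex 2.141 -1.79 1.464
vertex 2.503 -1.998 2.005
endloop
endfacet
facet normal -0.153 0.291 0.944
outer loop
vertex 2.529 -1.344 1.808
vertex 2.503 -1.998 2.005
vertex 3.101 -1.666 2.0
endloop
endfacet
facet normal 0.237 0.773 0.589
outer loop
vertex 2.529 -1.344 1.808
vertex 3.101 -1.666 2.0
vertex 3.108 -1.253 1.455
endloop
endfacet
facet normal -0.141 0.990 0.025
outer loop
vertex 2.529 -1.344 1.808
vertex 3.108 -1.253 1.455
vertex 2.515 -1.329 1.125
endloop
endfacet
facet normal -0.765 0.643 0.030
outer loop
vertex 2.529 -1.344 1.808
vertex 2.515 -1.329 1.125
vertex 2.141 -1.79 1.464
endloop
endfacet
facet normal 0.192 -0.333 0.923
outer loop
vertex 3.101 -1.666 2.0
vertex 2.503 -1.998 2.005
vertex 3.065 -2.311 1.775
endloop
endfacet
facet normal -0.809 -0.460 0.365
outer loop
vertex 2.503 -1.998 2.005
vertex 2.141 -1.79 1.464
vertex 2.472 -2.387 1.445
endloop
endfacet
facet normal -0.797 0.238 -0.555
outer loop
vertex 2.141 -1.79 1.464
vertex 2.515 -1.329 1.125
vertex 2.479 -1.974 0.9
endloop
endfacet
facet normal 0.212 0.797 -0.565
outer loop
vertex 2.515 -1.329 1.125
vertex 3.108 -1.253 1.455
vertex 3.077 -1.642 0.895
endloop
endfacet
facet normal 0.824 0.446 0.349
outer loop
vertex 3.108 -1.253 1.455
vertex 3.101 -1.666 2.0
vertex 3.439 -1.85 1.436
endloop
endfacet
facet normal 0.141 -0.990 -0.025
outer loop
vertex 3.051 -2.296 1.092
vertex 3.065 -2.311 1.775
vertex 2.472 -2.387 1.445
endloop
endfacet
facet normal -0.237 -0.773 -0.589
outer loop
vertex 3.051 -2.296 1.092
vertex 2.472 -2.387 1.445
vertex 2.479 -1.974 0.9
endloop
endfacet
facet normal 0.153 -0.291 -0.944
outer loop
vertex 3.051 -2.296 1.092
vertex 2.479 -1.974 0.9
vertex 3.077 -1.642 0.895
endloop
endfacet
facet normal 0.773 -0.211 -0.598
outer loop
vertex 3.051 -2.296 1.092
vertex 3.077 -1.642 0.895
vertex 3.439 -1.85 1.436
endloop
endfacet
facet normal 0.765 -0.643 -0.030
outer loop
vertex 3.051 -2.296 1.092
vertex 3.439 -1.85 1.436
vertex 3.065 -2.311 1.775
endloop
endfacet
facet normal -0.212 -0.797 0.565
outer loop
vertex 2.472 -2.387 1.445
vertex 3.065 -2.311 1.775
vertex 2.503 -1.998 2.005
endloop
endfacet
facet normal -0.824 -0.446 -0.349
outer loop
vertex 2.479 -1.974 0.9
vertex 2.472 -2.387 1.445
vertex 2.141 -1.79 1.464
endloop
endfacet
facet normal -0.192 0.333 -0.923
outer loop
vertex 3.077 -1.642 0.895
vertex 2.479 -1.974 0.9
vertex 2.515 -1.329 1.125
endloop
endfacet
facet normal 0.809 0.460 -0.365
outer loop
vertex 3.439 -1.85 1.436
vertex 3.077 -1.642 0.895
vertex 3.108 -1.253 1.455
endloop
endfacet
facet normal 0.797 -0.238 0.555
outer loop
vertex 3.065 -2.311 1.775
vertex 3.439 -1.85 1.436
vertex 3.101 -1.666 2.0
endloop
endfacet

endsolid


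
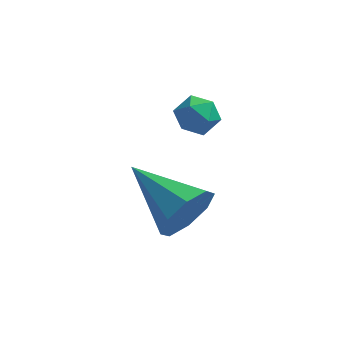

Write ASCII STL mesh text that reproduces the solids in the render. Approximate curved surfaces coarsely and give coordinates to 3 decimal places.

solid 
facet normal 0.790 -0.548 -0.276
outer loop
vertex -1.167 -3.187 0.328
vertex -1.574 -3.396 -0.423
vertex -1.036 -2.749 -0.167
endloop
endfacet
facet normal 0.240 0.695 0.678
outer loop
vertex -1.167 -3.187 0.328
vertex -1.036 -2.749 -0.167
vertex -3.146 -2.304 0.123
endloop
endfacet
facet normal 0.790 -0.548 -0.274
outer loop
vertex -1.036 -2.749 -0.167
vertex -1.574 -3.396 -0.423
vertex -1.219 -2.69 -0.812
endloop
endfacet
facet normal 0.210 0.977 0.030
outer loop
vertex -1.036 -2.749 -0.167
vertex -1.219 -2.69 -0.812
vertex -3.146 -2.304 0.123
endloop
endfacet
facet normal 0.790 -0.548 -0.275
outer loop
vertex -1.219 -2.69 -0.812
vertex -1.574 -3.396 -0.423
vertex -1.611 -3.045 -1.23
endloop
endfacet
facet normal -0.118 0.809 -0.576
outer loop
vertex -1.219 -2.69 -0.812
vertex -1.611 -3.045 -1.23
vertex -3.146 -2.304 0.123
endloop
endfacet
facet normal 0.790 -0.549 -0.275
outer loop
vertex -1.611 -3.045 -1.23
vertex -1.574 -3.396 -0.423
vertex -1.981 -3.605 -1.175
endloop
endfacet
facet normal -0.551 0.287 -0.783
outer loop
vertex -1.611 -3.045 -1.23
vertex -1.981 -3.605 -1.175
vertex -3.146 -2.304 0.123
endloop
endfacet
facet normal 0.790 -0.549 -0.275
outer loop
vertex -1.981 -3.605 -1.175
vertex -1.574 -3.396 -0.423
vertex -2.113 -4.043 -0.68
endloop
endfacet
facet normal -0.837 -0.280 -0.471
outer loop
vertex -1.981 -3.605 -1.175
vertex -2.113 -4.043 -0.68
vertex -3.146 -2.304 0.123
endloop
endfacet
facet normal 0.790 -0.549 -0.275
outer loop
vertex -2.113 -4.043 -0.68
vertex -1.574 -3.396 -0.423
vertex -1.929 -4.101 -0.035
endloop
endfacet
facet normal -0.807 -0.562 0.180
outer loop
vertex -2.113 -4.043 -0.68
vertex -1.929 -4.101 -0.035
vertex -3.146 -2.304 0.123
endloop
endfacet
facet normal 0.789 -0.549 -0.275
outer loop
vertex -1.929 -4.101 -0.035
vertex -1.574 -3.396 -0.423
vertex -1.537 -3.747 0.383
endloop
endfacet
facet normal -0.480 -0.394 0.784
outer loop
vertex -1.929 -4.101 -0.035
vertex -1.537 -3.747 0.383
vertex -3.146 -2.304 0.123
endloop
endfacet
facet normal 0.789 -0.549 -0.275
outer loop
vertex -1.537 -3.747 0.383
vertex -1.574 -3.396 -0.423
vertex -1.167 -3.187 0.328
endloop
endfacet
facet normal -0.046 0.128 0.991
outer loop
vertex -1.537 -3.747 0.383
vertex -1.167 -3.187 0.328
vertex -3.146 -2.304 0.123
endloop
endfacet
facet normal 0.004 0.181 0.983
outer loop
vertex -2.042 -0.232 1.274
vertex -1.962 -0.858 1.389
vertex -1.451 -0.477 1.317
endloop
endfacet
facet normal 0.261 0.739 0.621
outer loop
vertex -2.042 -0.232 1.274
vertex -1.451 -0.477 1.317
vertex -1.588 -0.046 0.862
endloop
endfacet
facet normal -0.243 0.956 0.164
outer loop
vertex -2.042 -0.232 1.274
vertex -1.588 -0.046 0.862
vertex -2.183 -0.161 0.652
endloop
endfacet
facet normal -0.811 0.532 0.245
outer loop
vertex -2.042 -0.232 1.274
vertex -2.183 -0.161 0.652
vertex -2.414 -0.663 0.978
endloop
endfacet
facet normal -0.659 0.054 0.750
outer loop
vertex -2.042 -0.232 1.274
vertex -2.414 -0.663 0.978
vertex -1.962 -0.858 1.389
endloop
endfacet
facet normal 0.822 0.516 0.241
outer loop
vertex -1.588 -0.046 0.862
vertex -1.451 -0.477 1.317
vertex -1.226 -0.557 0.722
endloop
endfacet
facet normal 0.405 -0.387 0.828
outer loop
vertex -1.451 -0.477 1.317
vertex -1.962 -0.858 1.389
vertex -1.457 -1.059 1.048
endloop
endfacet
facet normal -0.666 -0.595 0.450
outer loop
vertex -1.962 -0.858 1.389
vertex -2.414 -0.663 0.978
vertex -2.052 -1.174 0.838
endloop
endfacet
facet normal -0.912 0.180 -0.369
outer loop
vertex -2.414 -0.663 0.978
vertex -2.183 -0.161 0.652
vertex -2.189 -0.743 0.383
endloop
endfacet
facet normal 0.008 0.867 -0.499
outer loop
vertex -2.183 -0.161 0.652
vertex -1.588 -0.046 0.862
vertex -1.678 -0.362 0.311
endloop
endfacet
facet normal 0.811 -0.532 -0.245
outer loop
vertex -1.598 -0.988 0.426
vertex -1.226 -0.557 0.722
vertex -1.457 -1.059 1.048
endloop
endfacet
facet normal 0.243 -0.956 -0.164
outer loop
vertex -1.598 -0.988 0.426
vertex -1.457 -1.059 1.048
vertex -2.052 -1.174 0.838
endloop
endfacet
facet normal -0.261 -0.739 -0.621
outer loop
vertex -1.598 -0.988 0.426
vertex -2.052 -1.174 0.838
vertex -2.189 -0.743 0.383
endloop
endfacet
facet normal -0.004 -0.181 -0.983
outer loop
vertex -1.598 -0.988 0.426
vertex -2.189 -0.743 0.383
vertex -1.678 -0.362 0.311
endloop
endfacet
facet normal 0.659 -0.054 -0.750
outer loop
vertex -1.598 -0.988 0.426
vertex -1.678 -0.362 0.311
vertex -1.226 -0.557 0.722
endloop
endfacet
facet normal 0.912 -0.180 0.369
outer loop
vertex -1.457 -1.059 1.048
vertex -1.226 -0.557 0.722
vertex -1.451 -0.477 1.317
endloop
endfacet
facet normal -0.008 -0.867 0.499
outer loop
vertex -2.052 -1.174 0.838
vertex -1.457 -1.059 1.048
vertex -1.962 -0.858 1.389
endloop
endfacet
facet normal -0.822 -0.516 -0.241
outer loop
vertex -2.189 -0.743 0.383
vertex -2.052 -1.174 0.838
vertex -2.414 -0.663 0.978
endloop
endfacet
facet normal -0.405 0.387 -0.828
outer loop
vertex -1.678 -0.362 0.311
vertex -2.189 -0.743 0.383
vertex -2.183 -0.161 0.652
endloop
endfacet
facet normal 0.666 0.595 -0.450
outer loop
vertex -1.226 -0.557 0.722
vertex -1.678 -0.362 0.311
vertex -1.588 -0.046 0.862
endloop
endfacet

endsolid
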